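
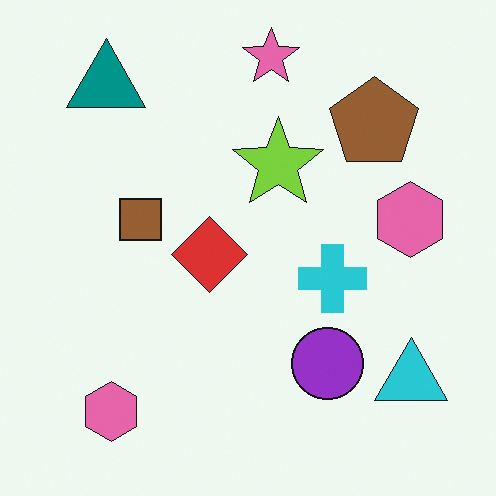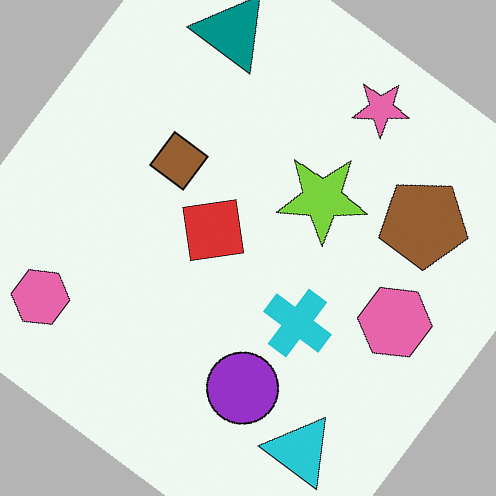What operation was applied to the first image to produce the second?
This is the original image rotated clockwise by a large amount — several tens of degrees.

Every shape is tilted by the same angle and the image corners show triangular fill wedges — a whole-image rotation by a non-right angle.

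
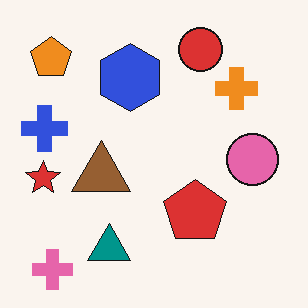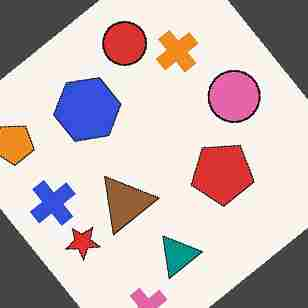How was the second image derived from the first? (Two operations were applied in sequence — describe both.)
The second image is the first rotated counter-clockwise by a large amount — several tens of degrees, then degraded with heavy JPEG compression.

Every shape is tilted by the same angle and the image corners show triangular fill wedges — a whole-image rotation by a non-right angle. Blocky 8×8 compression artifacts appear around shape edges and the flat background shows ringing — characteristic JPEG degradation.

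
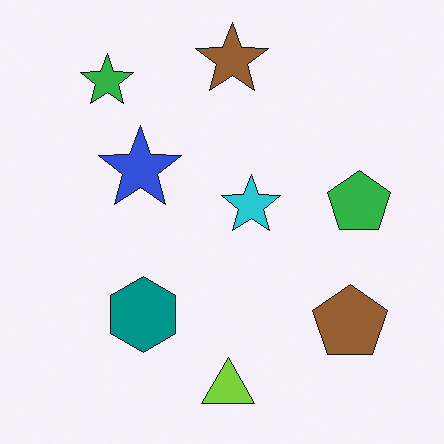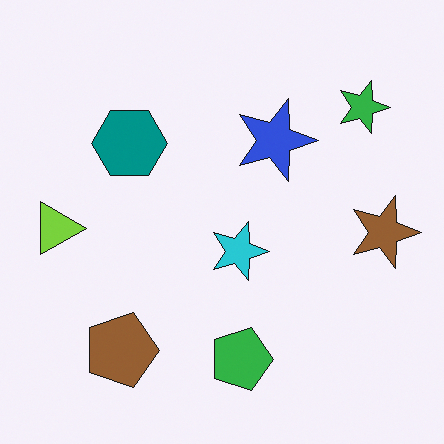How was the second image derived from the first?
It was rotated 90° clockwise.

The green star sits in the top-left of the first image and the top-right of the second — consistent with a whole-image 90° clockwise rotation.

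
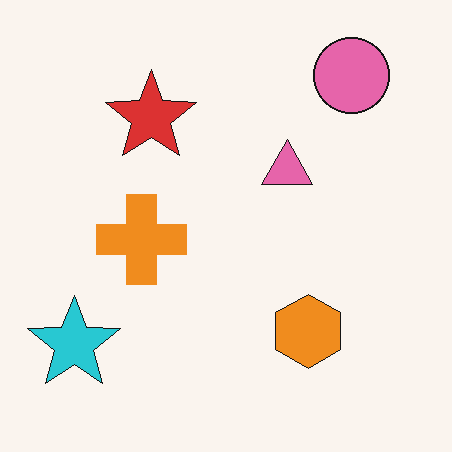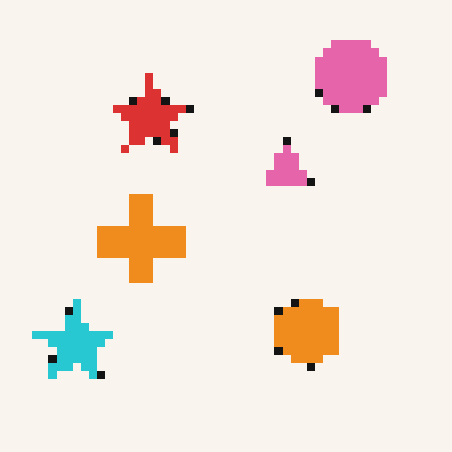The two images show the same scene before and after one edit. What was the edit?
The second image is the first moderately pixelated.

Shapes are reduced to large square blocks; fine edges and outlines are lost — a downscale-then-upscale (mosaic) effect.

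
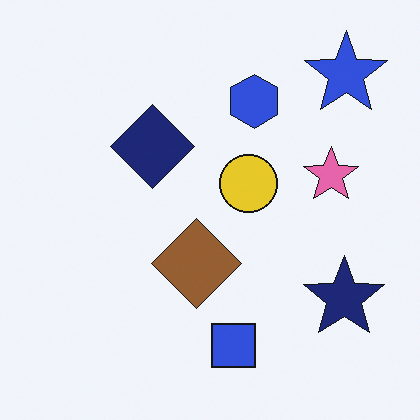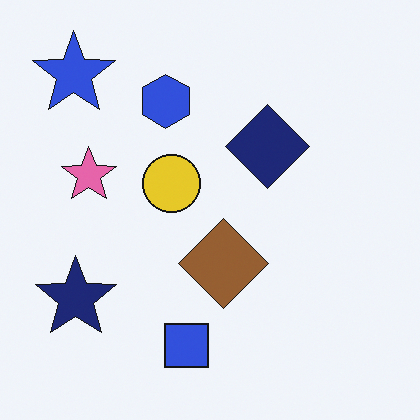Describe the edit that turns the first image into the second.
This is the original image flipped horizontally (left ↔ right).

The blue star is in the top-right of the first image and the top-left of the second — shapes on opposite sides of the vertical midline have swapped in a mirror flip.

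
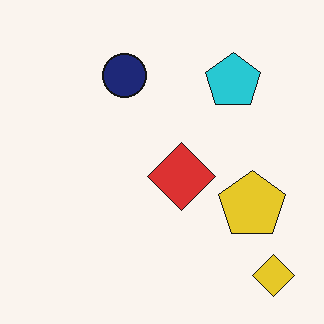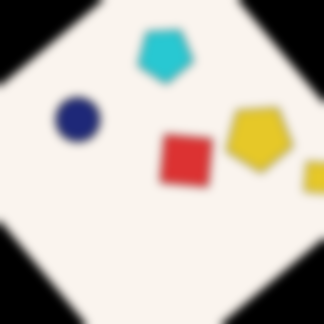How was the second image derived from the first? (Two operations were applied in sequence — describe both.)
It was rotated counter-clockwise by a large amount — several tens of degrees, then moderately blurred.

Every shape is tilted by the same angle and the image corners show triangular fill wedges — a whole-image rotation by a non-right angle. Shape edges and outlines are uniformly softened across the whole image.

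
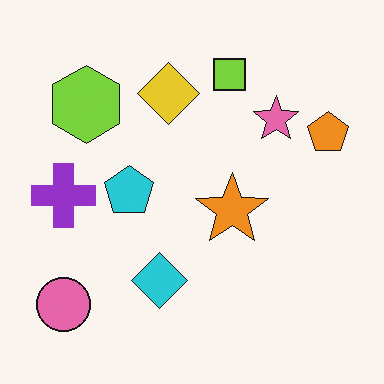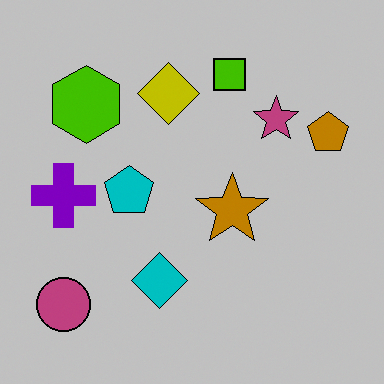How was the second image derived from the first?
The image was heavily posterized to just a handful of flat colors.

Each flat color has snapped to a coarser quantized level — most visibly, the near-white background has dropped to a flat grey.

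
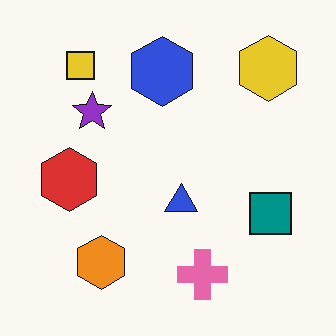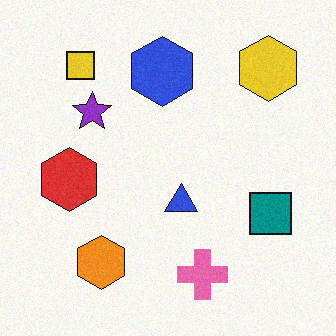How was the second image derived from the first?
The image was degraded with subtle gaussian noise.

Random speckle covers the whole image, including the flat background.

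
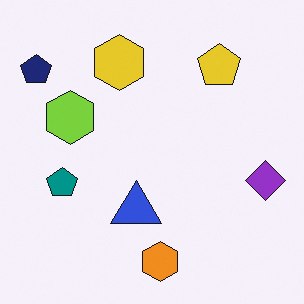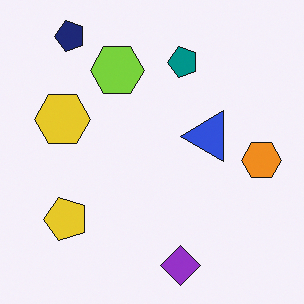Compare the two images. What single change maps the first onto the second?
The transformation is: transposed (reflected across the top-left ↔ bottom-right diagonal).

Shapes have swapped their row and column positions — what was in the top-right is now in the bottom-left — a diagonal reflection.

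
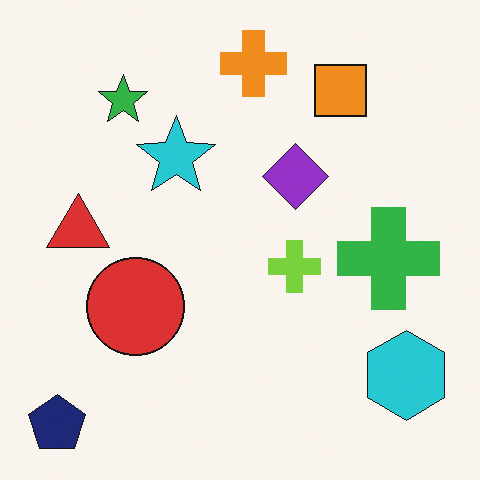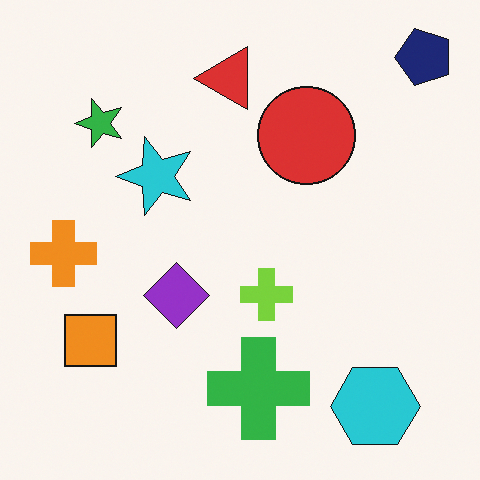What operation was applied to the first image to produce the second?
It was transposed (reflected across the top-left ↔ bottom-right diagonal).

Shapes have swapped their row and column positions — what was in the top-right is now in the bottom-left — a diagonal reflection.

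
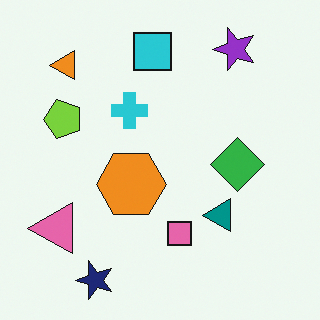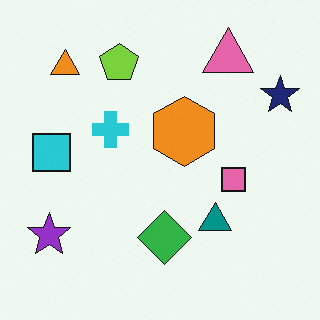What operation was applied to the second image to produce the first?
The first image is the second transposed (reflected across the top-left ↔ bottom-right diagonal).

Shapes have swapped their row and column positions — what was in the top-right is now in the bottom-left — a diagonal reflection.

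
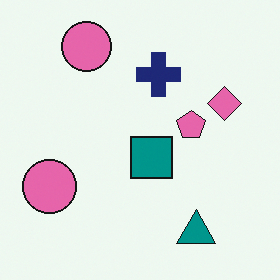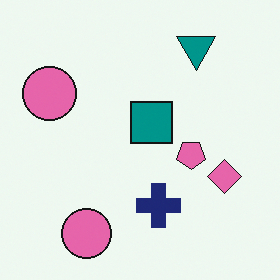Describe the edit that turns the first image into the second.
The second image is the first flipped vertically (top ↔ bottom).

The teal triangle is in the bottom-right of the first image and the top-right of the second — shapes on opposite sides of the horizontal midline have swapped in a mirror flip.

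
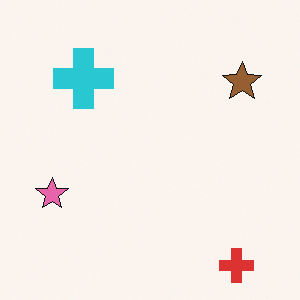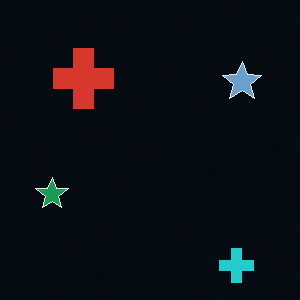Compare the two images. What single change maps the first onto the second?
The second image is the first color-inverted (negative).

The light background has become dark and every shape's color is its complement — a photographic negative.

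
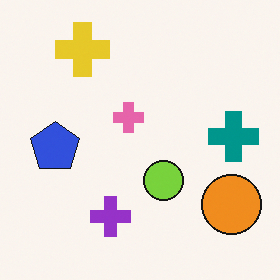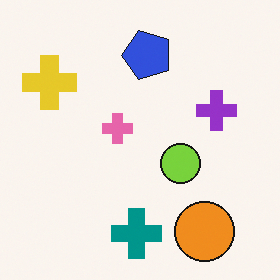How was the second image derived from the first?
The second image is the first transposed (reflected across the top-left ↔ bottom-right diagonal).

Shapes have swapped their row and column positions — what was in the top-right is now in the bottom-left — a diagonal reflection.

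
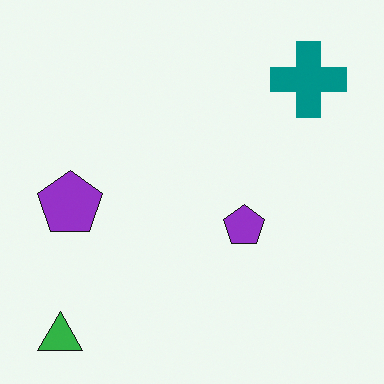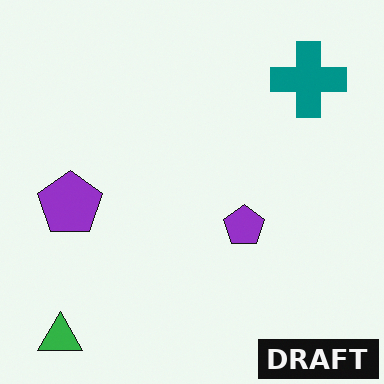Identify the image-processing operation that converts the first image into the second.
This is the original image watermarked with the text "DRAFT" in the lower-right corner.

A dark label reading "DRAFT" appears in the lower-right corner.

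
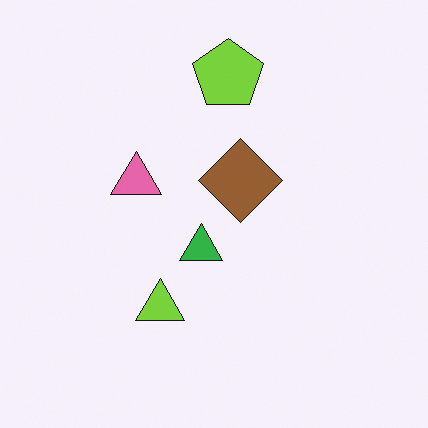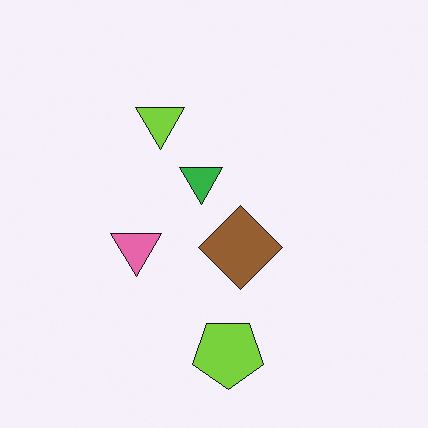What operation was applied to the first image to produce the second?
It was flipped vertically (top ↔ bottom).

The lime pentagon is in the top of the first image and the bottom of the second — shapes on opposite sides of the horizontal midline have swapped in a mirror flip.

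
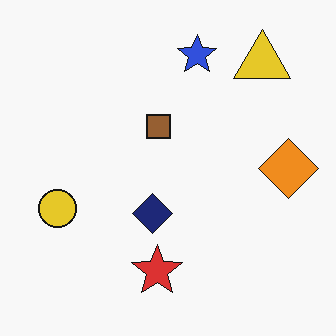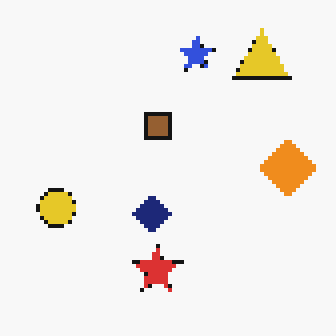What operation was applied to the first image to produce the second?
The transformation is: mildly pixelated.

Shapes are reduced to large square blocks; fine edges and outlines are lost — a downscale-then-upscale (mosaic) effect.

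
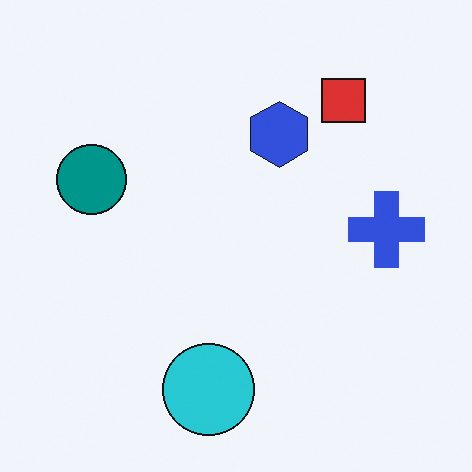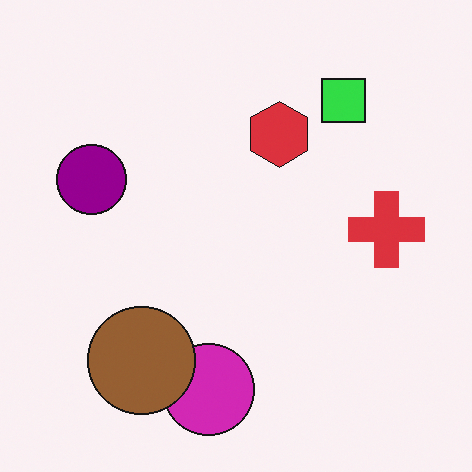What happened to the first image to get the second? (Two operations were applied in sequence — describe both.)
It was hue-shifted by a moderate amount, then overlaid with an additional brown circle.

Every shape's color has rotated by the same amount around the hue wheel — a uniform hue shift. A brown circle appears in the second image that is absent from the first.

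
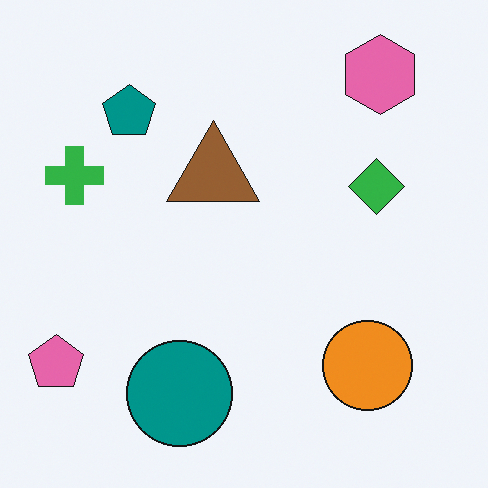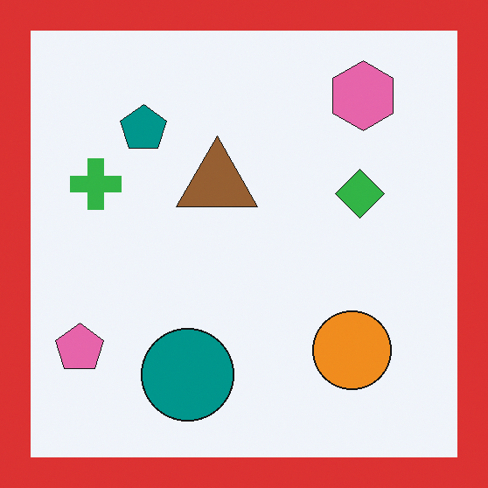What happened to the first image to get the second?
This is the original image framed with a red border.

A solid red frame runs around the edge of the second image, with the content slightly shrunk inside it.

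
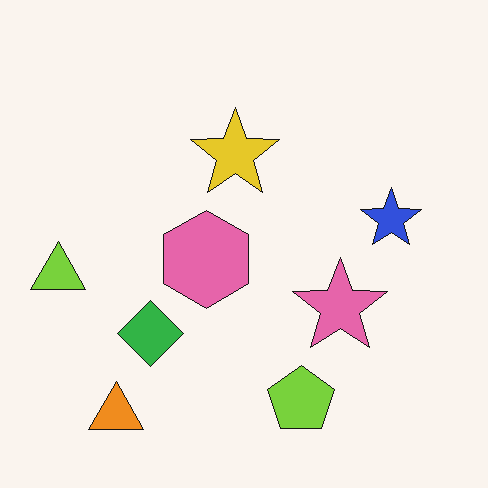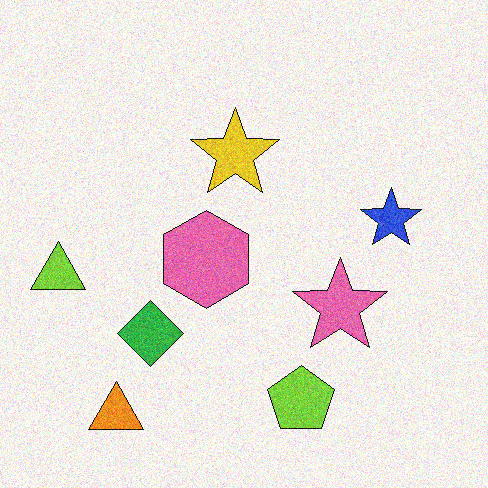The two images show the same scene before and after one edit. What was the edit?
Degraded with visible gaussian noise.

Random speckle covers the whole image, including the flat background.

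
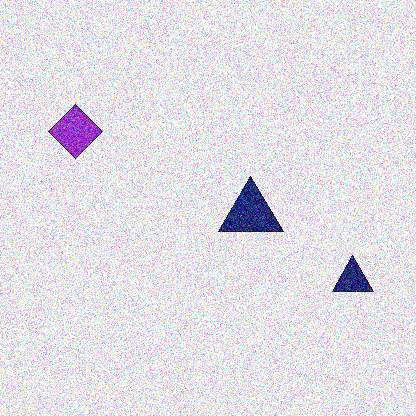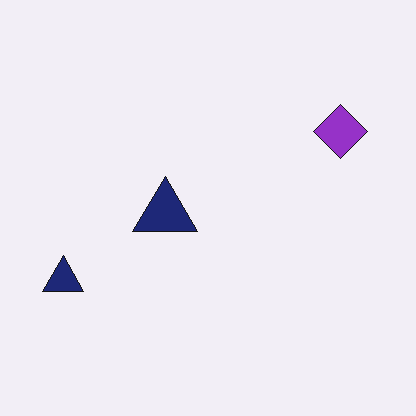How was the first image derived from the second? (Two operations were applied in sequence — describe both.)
The image was degraded with a thick layer of grain, then flipped horizontally (left ↔ right).

Random speckle covers the whole image, including the flat background. The purple diamond is in the top-right of the second image and the top-left of the first — shapes on opposite sides of the vertical midline have swapped in a mirror flip.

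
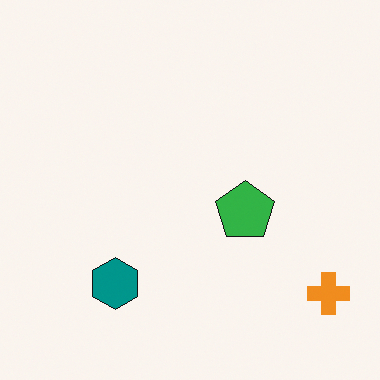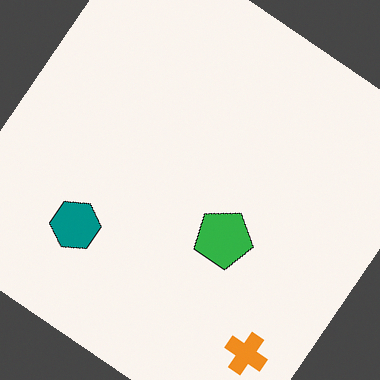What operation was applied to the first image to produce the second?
The second image is the first rotated clockwise by a large amount — several tens of degrees.

Every shape is tilted by the same angle and the image corners show triangular fill wedges — a whole-image rotation by a non-right angle.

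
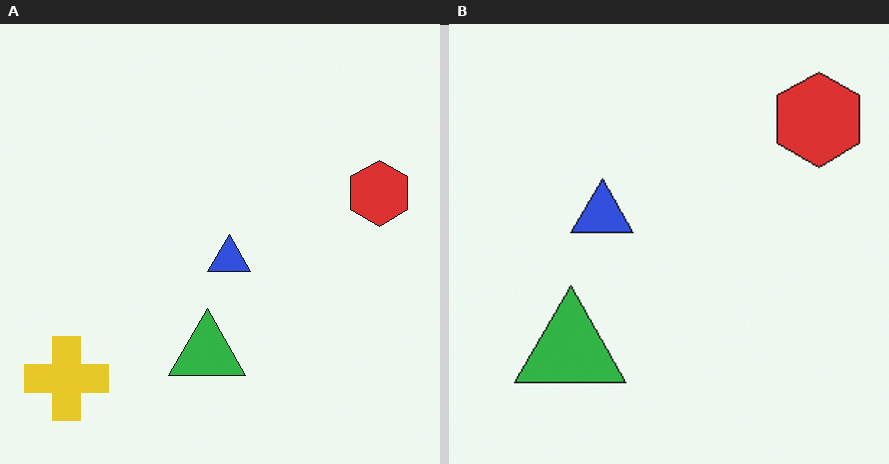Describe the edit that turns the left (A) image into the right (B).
Cropped slightly and scaled back up.

The visible shapes are larger and the field of view is narrower; shapes near the original edges may be partly or wholly outside the frame — a crop-and-rescale.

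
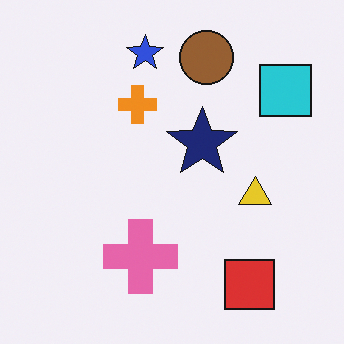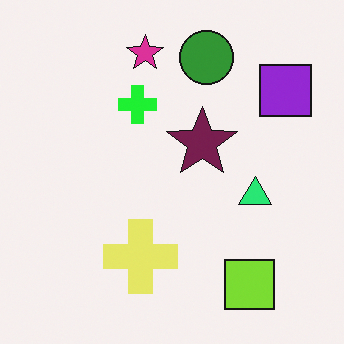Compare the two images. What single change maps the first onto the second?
The image was hue-shifted through roughly a third of the color wheel.

Every shape's color has rotated by the same amount around the hue wheel — a uniform hue shift.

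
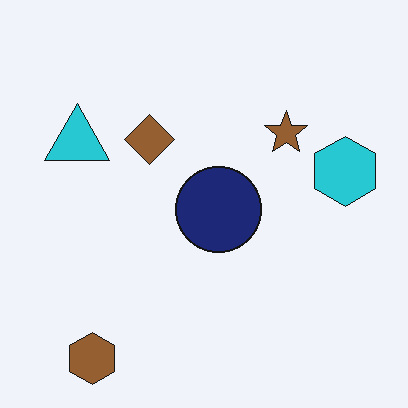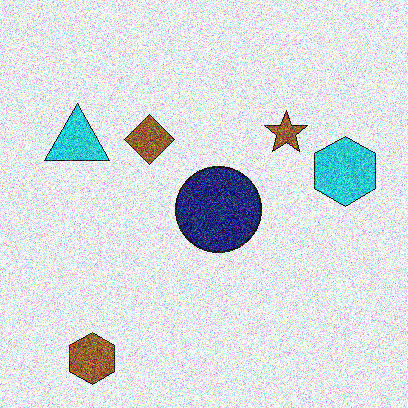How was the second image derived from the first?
Degraded with strong gaussian noise.

Random speckle covers the whole image, including the flat background.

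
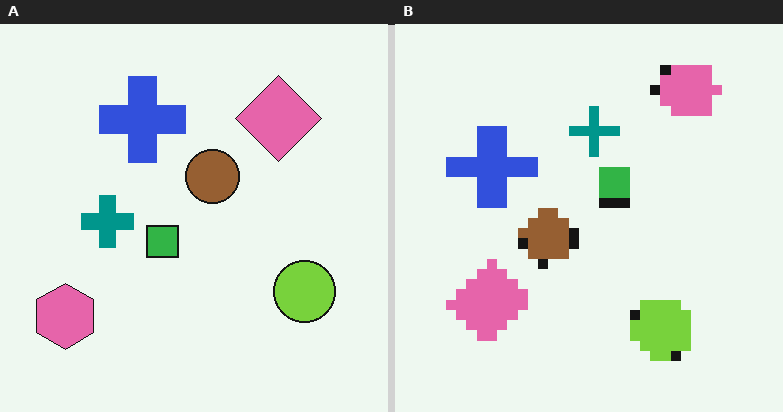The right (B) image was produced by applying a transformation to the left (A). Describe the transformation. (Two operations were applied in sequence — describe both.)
The image was heavily pixelated into large blocks, then transposed (reflected across the top-left ↔ bottom-right diagonal).

Shapes are reduced to large square blocks; fine edges and outlines are lost — a downscale-then-upscale (mosaic) effect. Shapes have swapped their row and column positions — what was in the top-right is now in the bottom-left — a diagonal reflection.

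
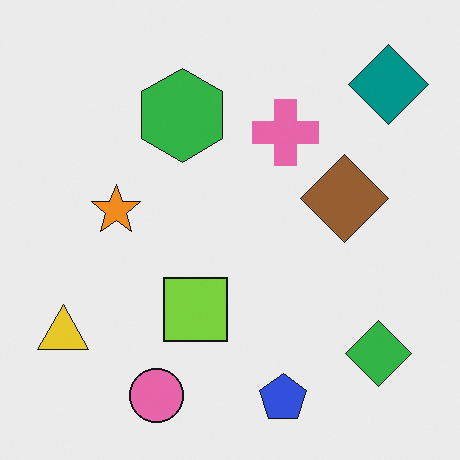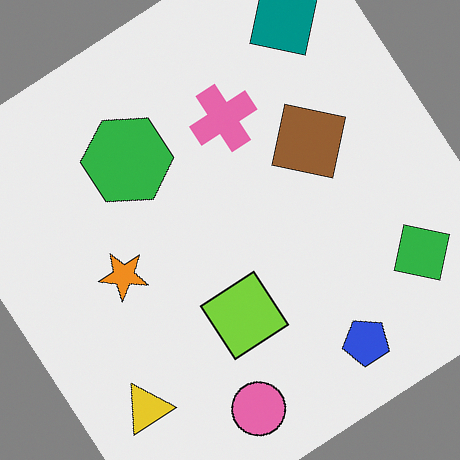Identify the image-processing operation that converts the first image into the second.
It was rotated counter-clockwise by a large amount — several tens of degrees.

Every shape is tilted by the same angle and the image corners show triangular fill wedges — a whole-image rotation by a non-right angle.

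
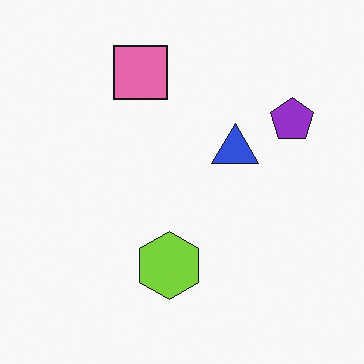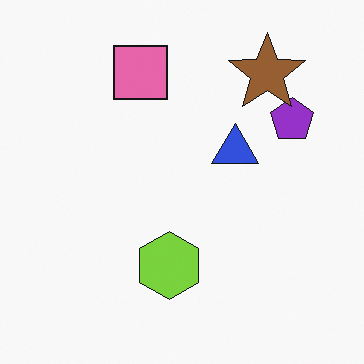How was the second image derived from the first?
The image was overlaid with an additional brown star.

A brown star appears in the second image that is absent from the first.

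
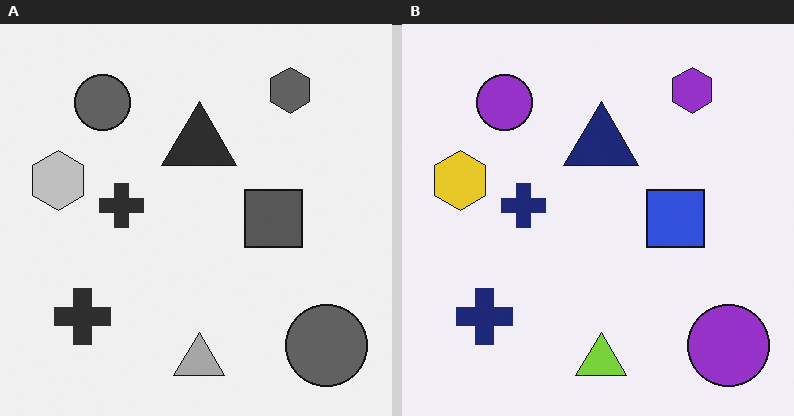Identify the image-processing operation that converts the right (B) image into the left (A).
Converted to grayscale.

All color is removed — every shape is now a shade of grey.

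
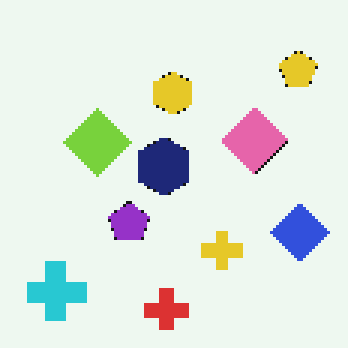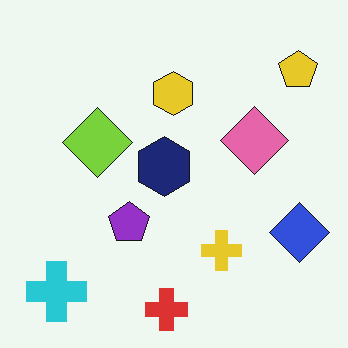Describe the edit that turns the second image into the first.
This is the original image mildly pixelated.

Shapes are reduced to large square blocks; fine edges and outlines are lost — a downscale-then-upscale (mosaic) effect.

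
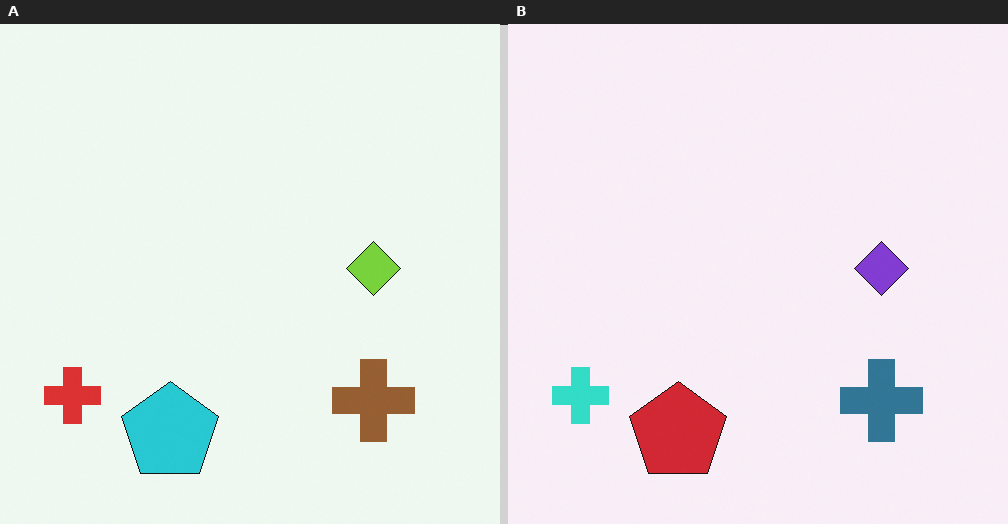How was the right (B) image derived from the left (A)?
The image was hue-shifted by a large amount.

Every shape's color has rotated by the same amount around the hue wheel — a uniform hue shift.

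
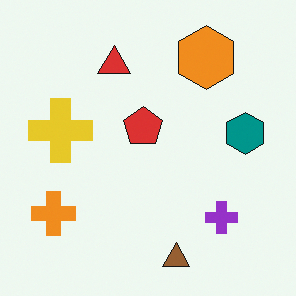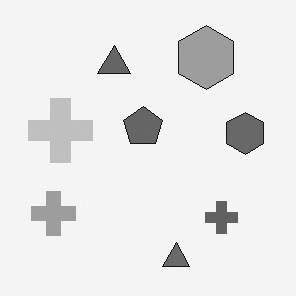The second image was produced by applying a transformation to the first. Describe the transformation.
This is the original image converted to grayscale.

All color is removed — every shape is now a shade of grey.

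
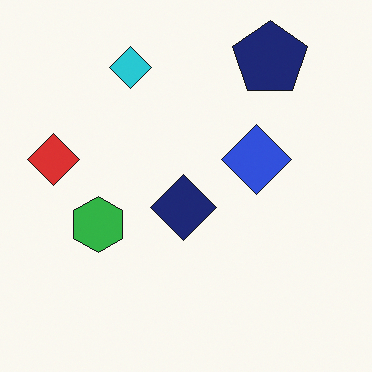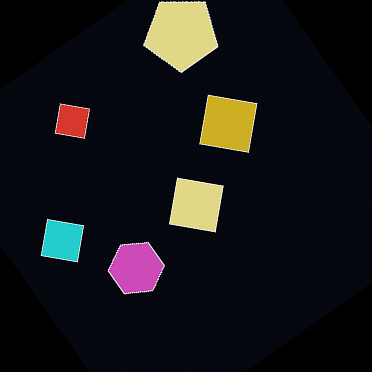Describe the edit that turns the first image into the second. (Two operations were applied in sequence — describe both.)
This is the original image color-inverted (negative), then rotated counter-clockwise by a large amount — several tens of degrees.

The light background has become dark and every shape's color is its complement — a photographic negative. Every shape is tilted by the same angle and the image corners show triangular fill wedges — a whole-image rotation by a non-right angle.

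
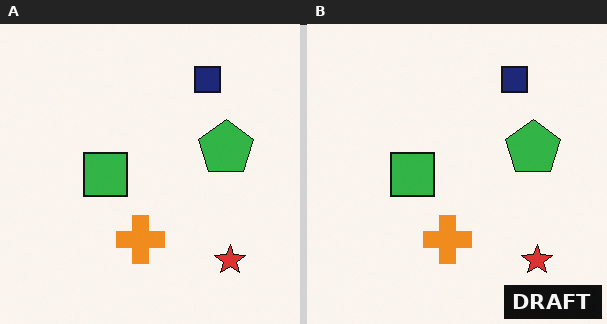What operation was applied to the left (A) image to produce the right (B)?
This is the original image watermarked with the text "DRAFT" in the lower-right corner.

A dark label reading "DRAFT" appears in the lower-right corner.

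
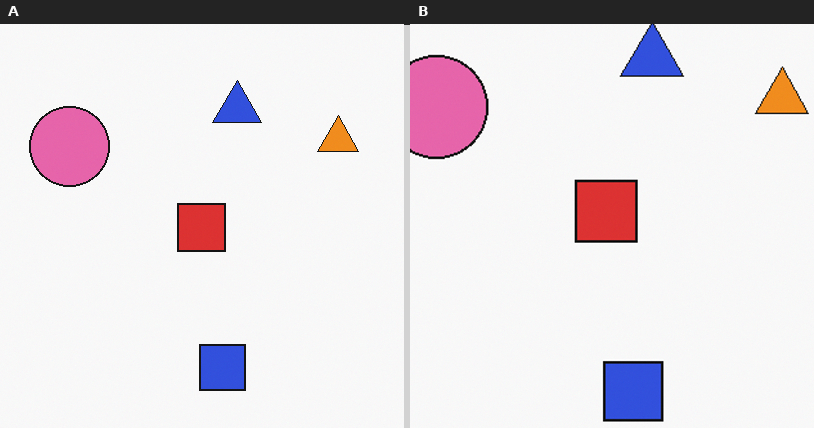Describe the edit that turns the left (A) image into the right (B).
It was cropped slightly and scaled back up.

The visible shapes are larger and the field of view is narrower; shapes near the original edges may be partly or wholly outside the frame — a crop-and-rescale.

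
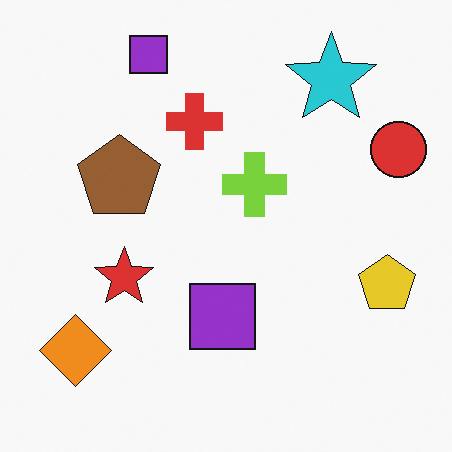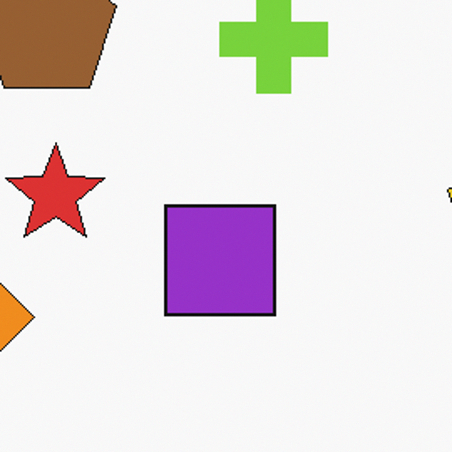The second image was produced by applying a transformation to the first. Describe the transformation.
Cropped to a noticeably smaller region and rescaled.

The visible shapes are larger and the field of view is narrower; shapes near the original edges may be partly or wholly outside the frame — a crop-and-rescale.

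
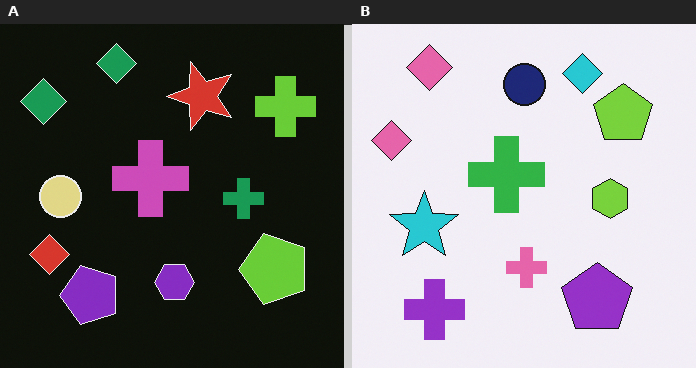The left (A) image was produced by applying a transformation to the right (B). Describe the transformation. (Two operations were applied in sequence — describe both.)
The transformation is: color-inverted (negative), then transposed (reflected across the top-left ↔ bottom-right diagonal).

The light background has become dark and every shape's color is its complement — a photographic negative. Shapes have swapped their row and column positions — what was in the top-right is now in the bottom-left — a diagonal reflection.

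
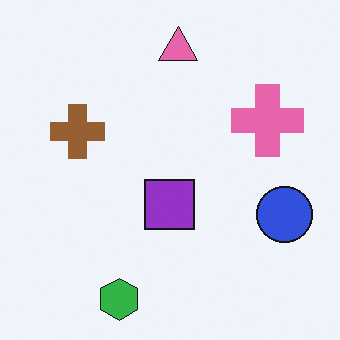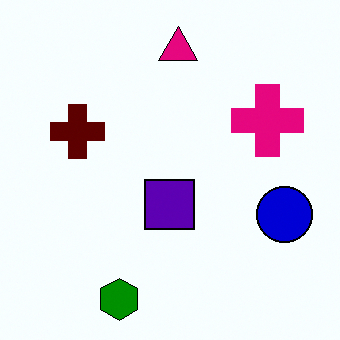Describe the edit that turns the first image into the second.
Given much higher contrast.

Tones are pushed away from mid-grey across the whole image — a global contrast change.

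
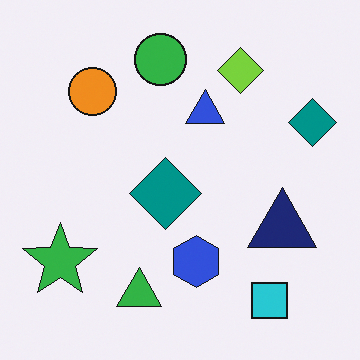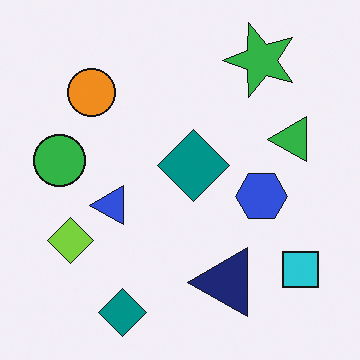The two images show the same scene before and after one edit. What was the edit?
It was transposed (reflected across the top-left ↔ bottom-right diagonal).

Shapes have swapped their row and column positions — what was in the top-right is now in the bottom-left — a diagonal reflection.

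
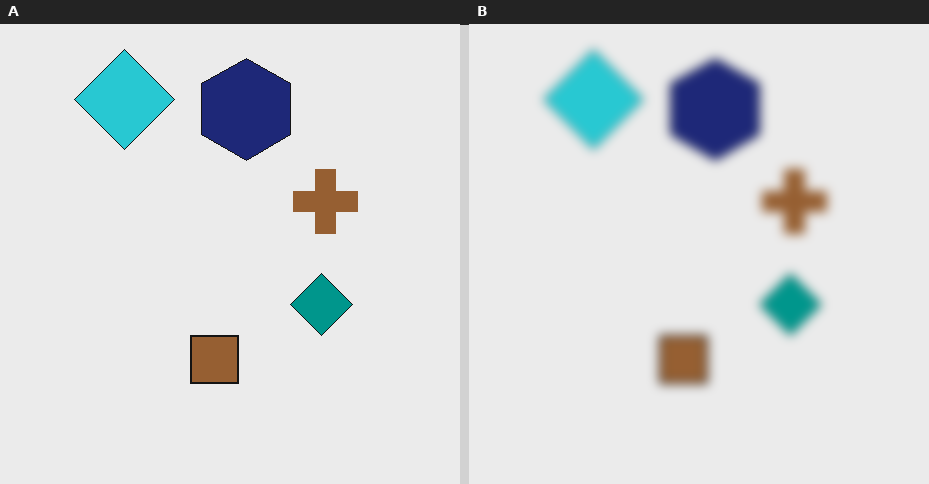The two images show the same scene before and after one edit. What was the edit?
It was heavily blurred.

Shape edges and outlines are uniformly softened across the whole image.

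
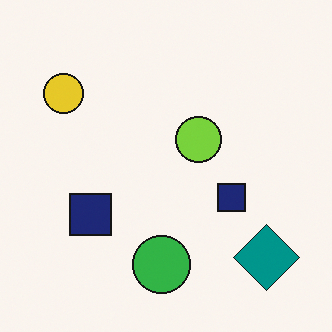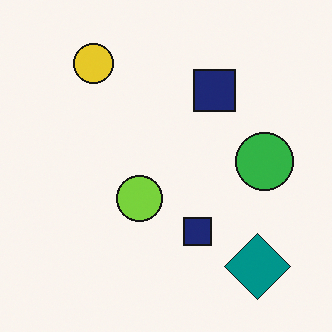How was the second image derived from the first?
The transformation is: transposed (reflected across the top-left ↔ bottom-right diagonal).

Shapes have swapped their row and column positions — what was in the top-right is now in the bottom-left — a diagonal reflection.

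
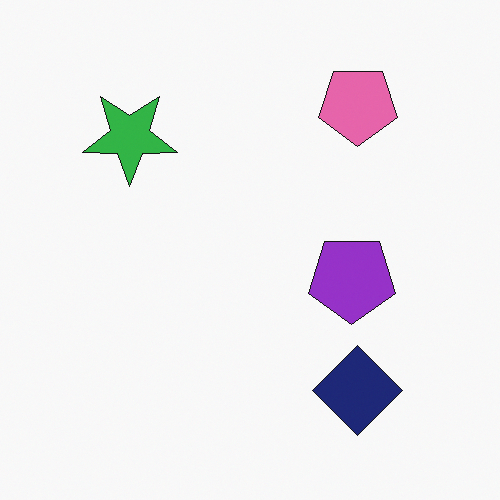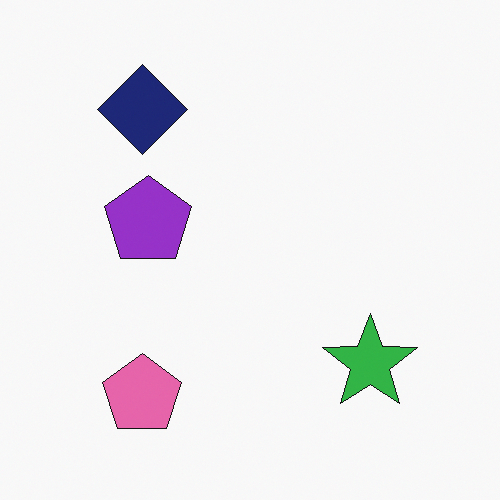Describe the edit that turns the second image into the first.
The image was rotated 180°.

The pink pentagon sits in the bottom-left of the second image and the top-right of the first — consistent with a whole-image 180° rotation.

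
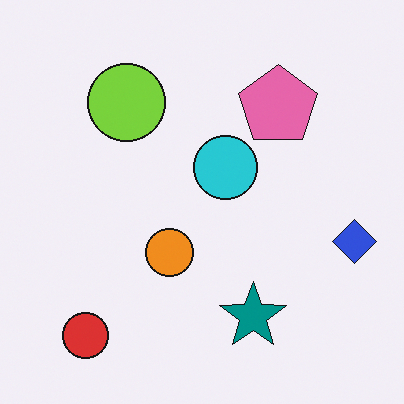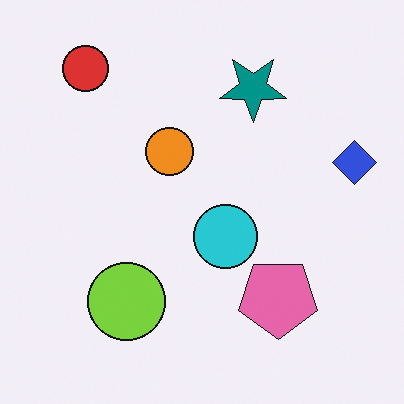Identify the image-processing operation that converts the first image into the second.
The second image is the first flipped vertically (top ↔ bottom).

The red circle is in the bottom-left of the first image and the top-left of the second — shapes on opposite sides of the horizontal midline have swapped in a mirror flip.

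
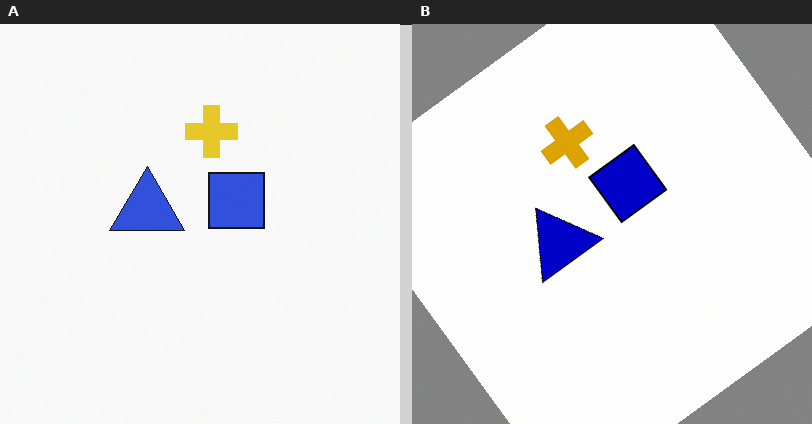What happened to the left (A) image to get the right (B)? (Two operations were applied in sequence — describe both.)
This is the original image boosted in contrast, then rotated counter-clockwise by a large amount — several tens of degrees.

Tones are pushed away from mid-grey across the whole image — a global contrast change. Every shape is tilted by the same angle and the image corners show triangular fill wedges — a whole-image rotation by a non-right angle.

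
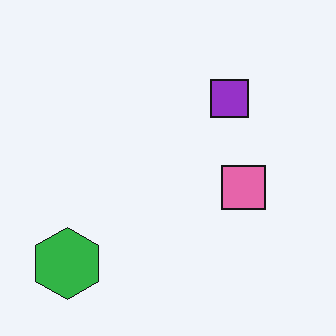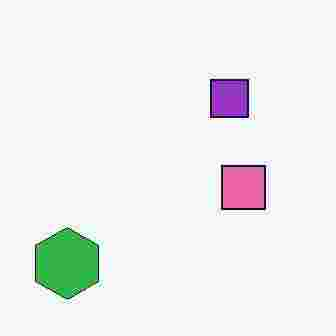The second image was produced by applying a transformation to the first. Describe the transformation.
The image was heavily JPEG-compressed with obvious blocking artifacts.

Blocky 8×8 compression artifacts appear around shape edges and the flat background shows ringing — characteristic JPEG degradation.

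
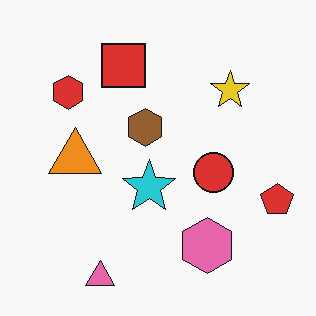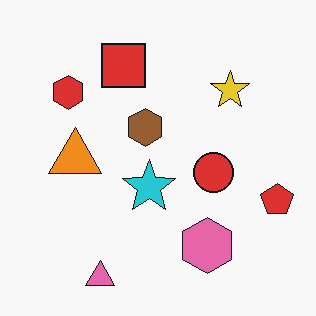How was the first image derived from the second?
Given moderate JPEG compression.

Blocky 8×8 compression artifacts appear around shape edges and the flat background shows ringing — characteristic JPEG degradation.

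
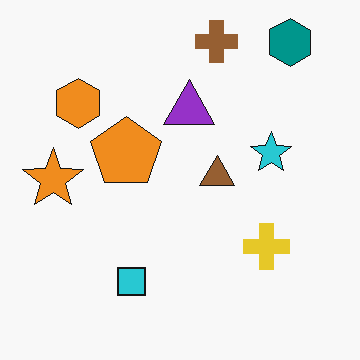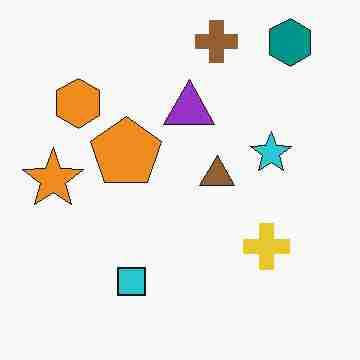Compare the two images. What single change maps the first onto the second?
The image was degraded with heavy JPEG compression.

Blocky 8×8 compression artifacts appear around shape edges and the flat background shows ringing — characteristic JPEG degradation.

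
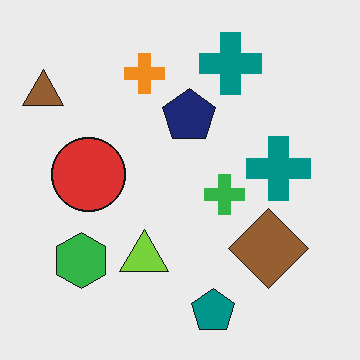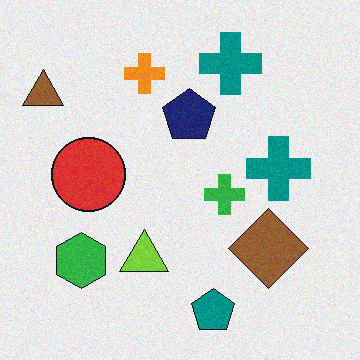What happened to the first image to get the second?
This is the original image degraded with subtle gaussian noise.

Random speckle covers the whole image, including the flat background.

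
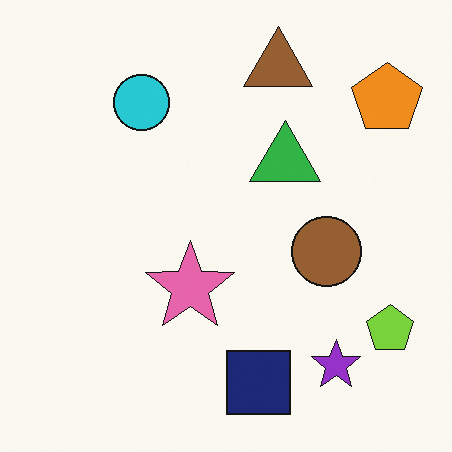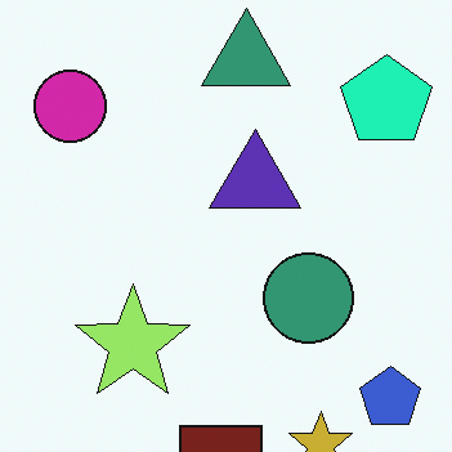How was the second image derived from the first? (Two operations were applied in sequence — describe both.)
The image was hue-shifted by a moderate amount, then cropped to a modestly smaller region and rescaled.

Every shape's color has rotated by the same amount around the hue wheel — a uniform hue shift. The visible shapes are larger and the field of view is narrower; shapes near the original edges may be partly or wholly outside the frame — a crop-and-rescale.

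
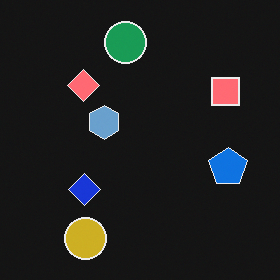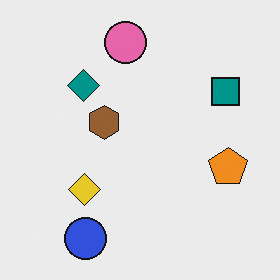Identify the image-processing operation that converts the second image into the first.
The image was color-inverted (negative).

The light background has become dark and every shape's color is its complement — a photographic negative.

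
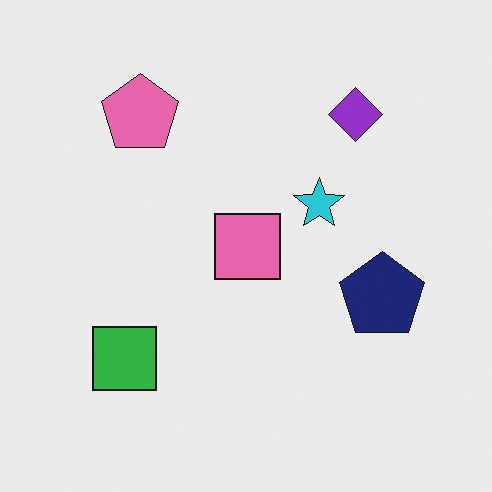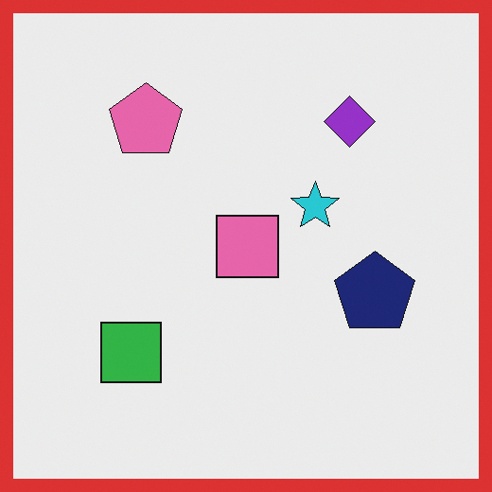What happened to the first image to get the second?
Framed with a red border.

A solid red frame runs around the edge of the second image, with the content slightly shrunk inside it.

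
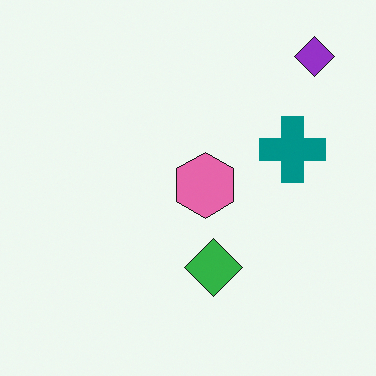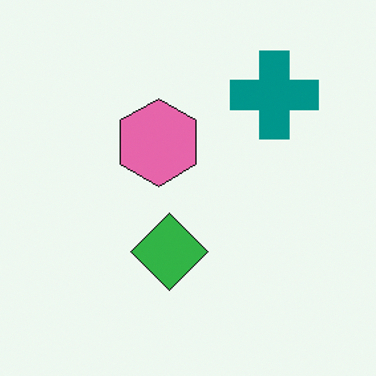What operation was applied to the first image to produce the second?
The image was cropped to a modestly smaller region and rescaled.

The visible shapes are larger and the field of view is narrower; shapes near the original edges may be partly or wholly outside the frame — a crop-and-rescale.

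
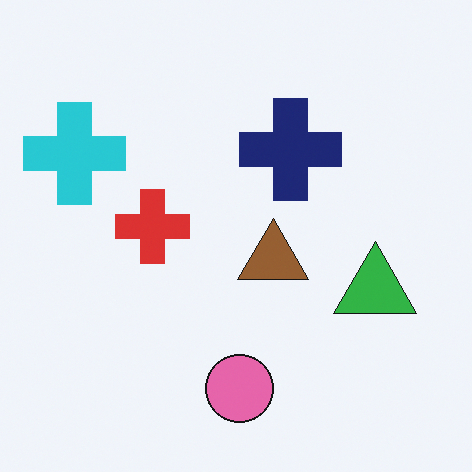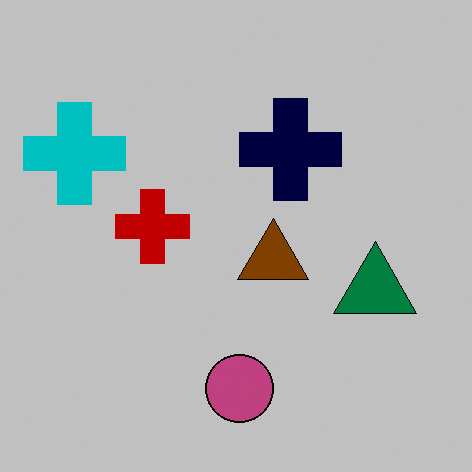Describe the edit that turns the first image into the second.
The second image is the first heavily posterized to just a handful of flat colors.

Each flat color has snapped to a coarser quantized level — most visibly, the near-white background has dropped to a flat grey.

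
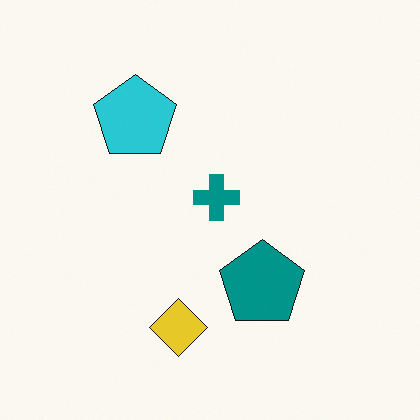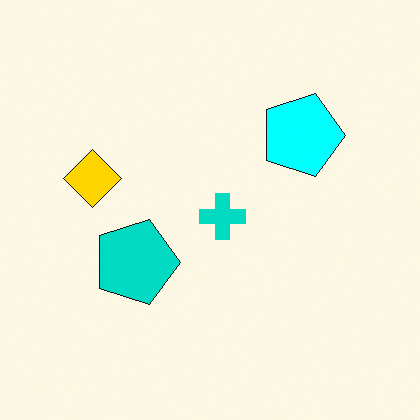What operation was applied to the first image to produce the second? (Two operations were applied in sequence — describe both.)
This is the original image heavily oversaturated, then rotated 90° clockwise.

All colors are more vivid — a global saturation change. The yellow diamond sits in the bottom of the first image and the left of the second — consistent with a whole-image 90° clockwise rotation.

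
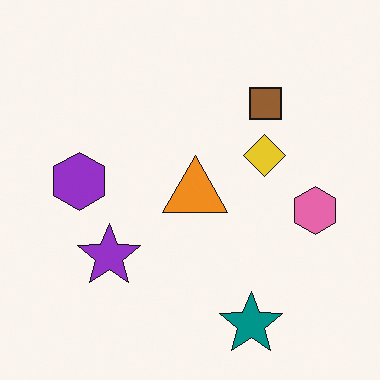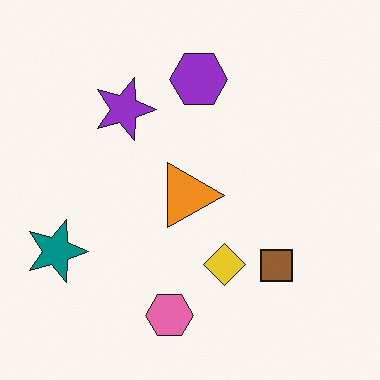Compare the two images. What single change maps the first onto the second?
The second image is the first rotated 90° clockwise.

The teal star sits in the bottom of the first image and the left of the second — consistent with a whole-image 90° clockwise rotation.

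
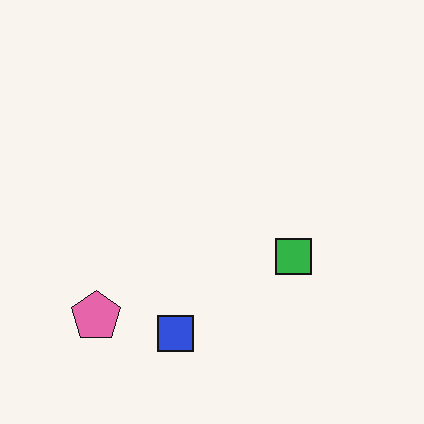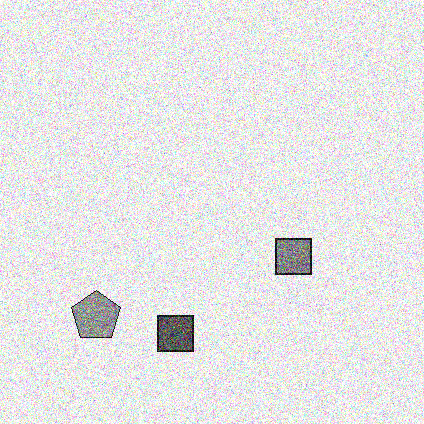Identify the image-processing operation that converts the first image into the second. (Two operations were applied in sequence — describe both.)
This is the original image converted to grayscale, then degraded with a thick layer of grain.

All color is removed — every shape is now a shade of grey. Random speckle covers the whole image, including the flat background.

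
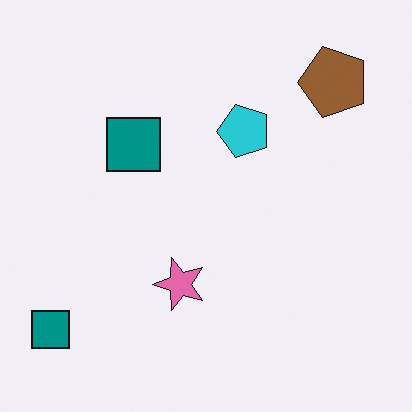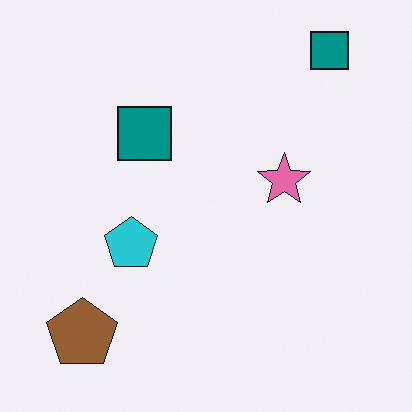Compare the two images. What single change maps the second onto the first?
Transposed (reflected across the top-left ↔ bottom-right diagonal).

Shapes have swapped their row and column positions — what was in the top-right is now in the bottom-left — a diagonal reflection.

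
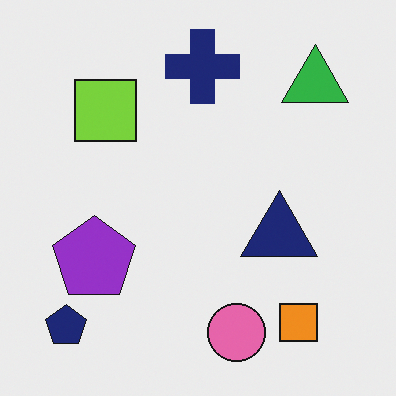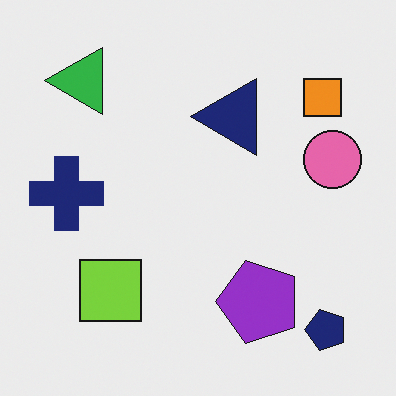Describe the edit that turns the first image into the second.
This is the original image rotated 90° counter-clockwise.

The navy pentagon sits in the bottom-left of the first image and the bottom-right of the second — consistent with a whole-image 90° counter-clockwise rotation.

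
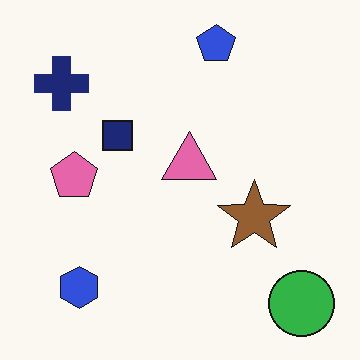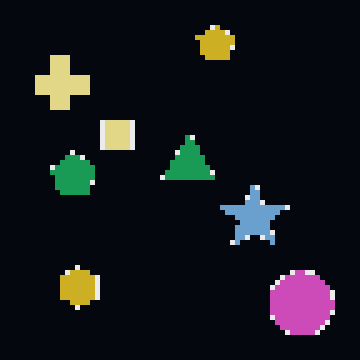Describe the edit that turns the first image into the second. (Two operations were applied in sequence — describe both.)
The image was mildly pixelated, then color-inverted (negative).

Shapes are reduced to large square blocks; fine edges and outlines are lost — a downscale-then-upscale (mosaic) effect. The light background has become dark and every shape's color is its complement — a photographic negative.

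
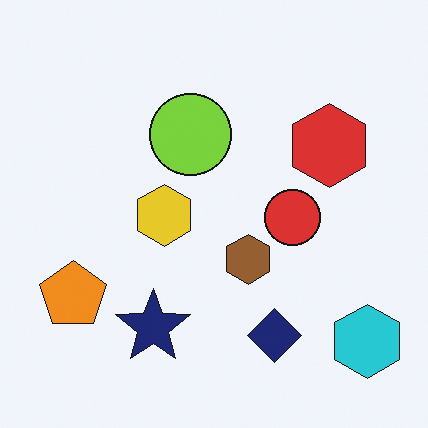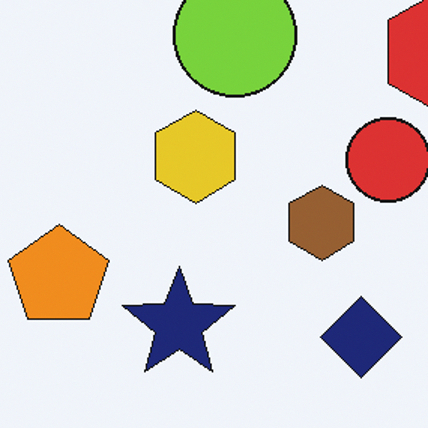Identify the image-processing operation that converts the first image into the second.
The second image is the first cropped to a modestly smaller region and rescaled.

The visible shapes are larger and the field of view is narrower; shapes near the original edges may be partly or wholly outside the frame — a crop-and-rescale.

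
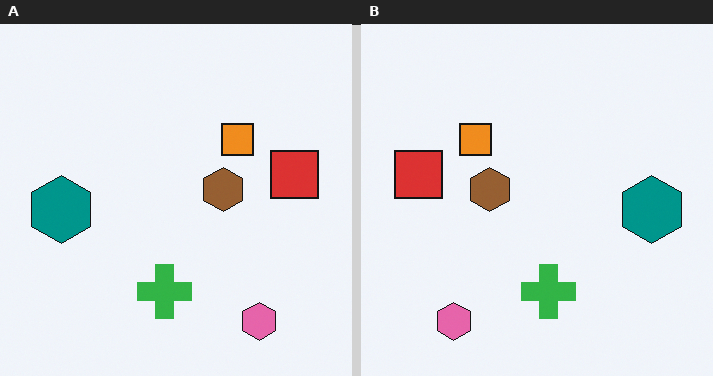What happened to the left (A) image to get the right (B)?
This is the original image flipped horizontally (left ↔ right).

The red square is in the right of the left (A) image and the left of the right (B) — shapes on opposite sides of the vertical midline have swapped in a mirror flip.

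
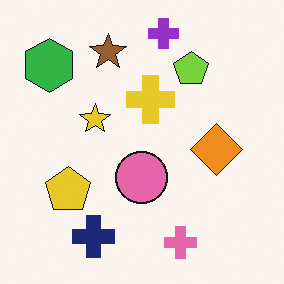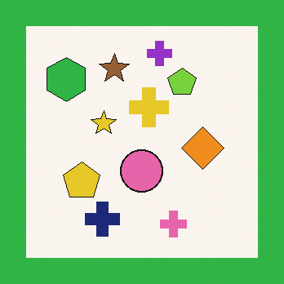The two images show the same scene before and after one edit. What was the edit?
It was framed with a green border.

A solid green frame runs around the edge of the second image, with the content slightly shrunk inside it.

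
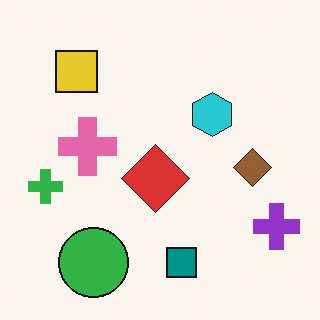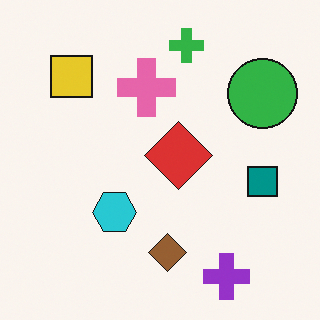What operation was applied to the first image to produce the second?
The second image is the first transposed (reflected across the top-left ↔ bottom-right diagonal).

Shapes have swapped their row and column positions — what was in the top-right is now in the bottom-left — a diagonal reflection.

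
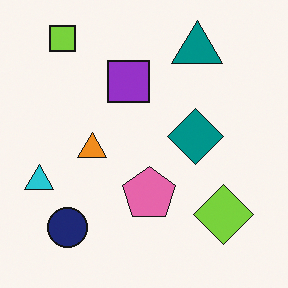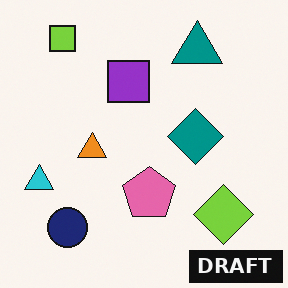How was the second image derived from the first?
Watermarked with the text "DRAFT" in the lower-right corner.

A dark label reading "DRAFT" appears in the lower-right corner.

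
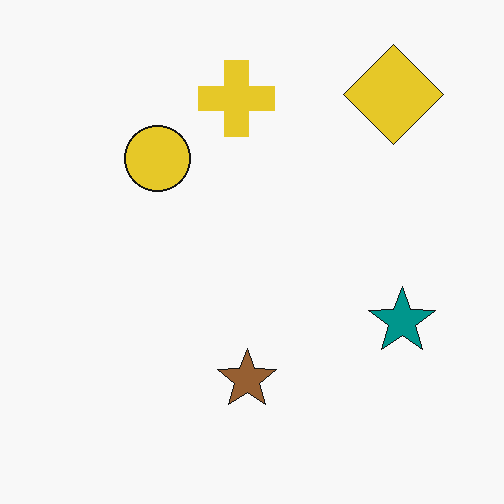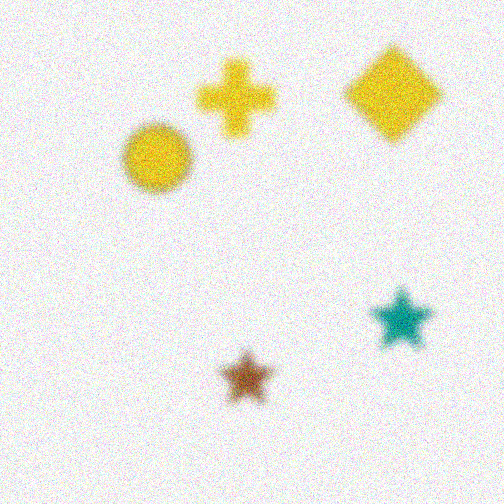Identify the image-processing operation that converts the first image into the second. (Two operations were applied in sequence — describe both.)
The transformation is: noticeably gaussian-blurred, then degraded with visible gaussian noise.

Shape edges and outlines are uniformly softened across the whole image. Random speckle covers the whole image, including the flat background.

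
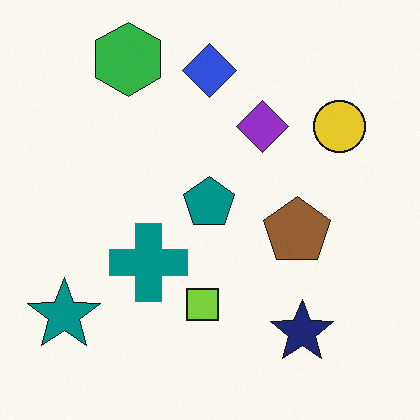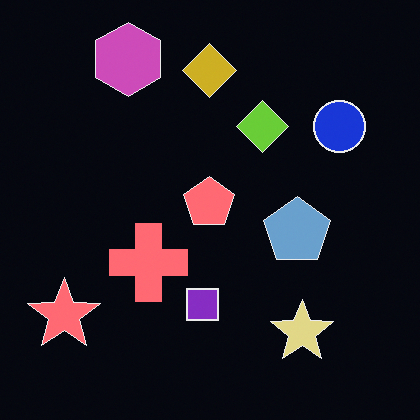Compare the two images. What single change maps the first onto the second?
It was color-inverted (negative).

The light background has become dark and every shape's color is its complement — a photographic negative.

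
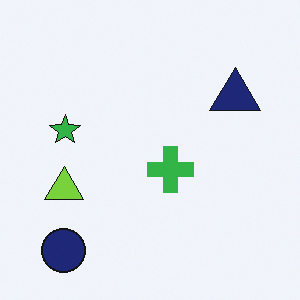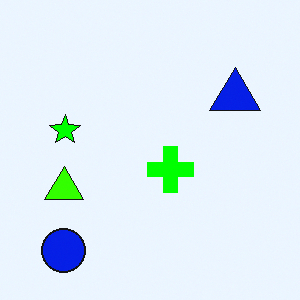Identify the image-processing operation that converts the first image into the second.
Made much more vivid (saturation change).

All colors are more vivid — a global saturation change.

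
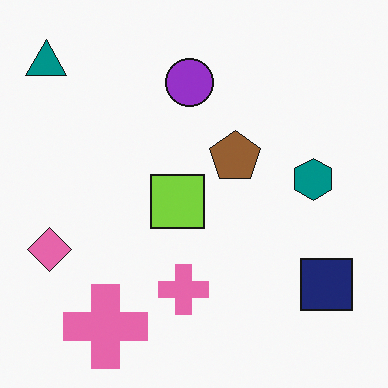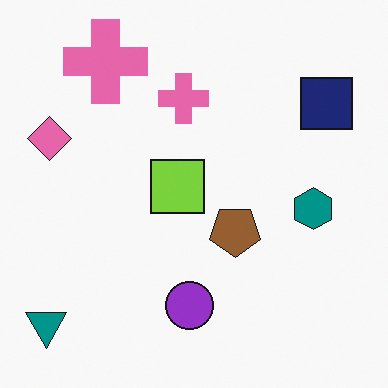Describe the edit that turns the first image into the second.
The transformation is: flipped vertically (top ↔ bottom).

The teal triangle is in the top-left of the first image and the bottom-left of the second — shapes on opposite sides of the horizontal midline have swapped in a mirror flip.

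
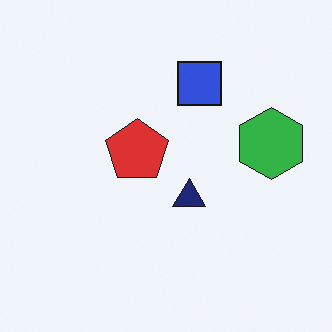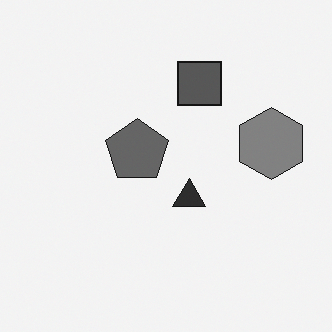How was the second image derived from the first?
This is the original image converted to grayscale.

All color is removed — every shape is now a shade of grey.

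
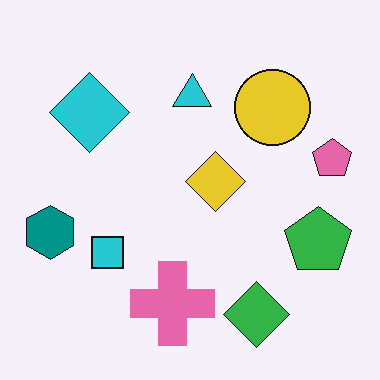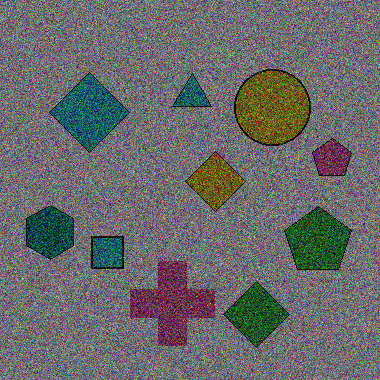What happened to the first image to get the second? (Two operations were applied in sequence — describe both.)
The image was noticeably darkened, then degraded with a thick layer of grain.

Every pixel — background and shapes alike — is uniformly darkened. Random speckle covers the whole image, including the flat background.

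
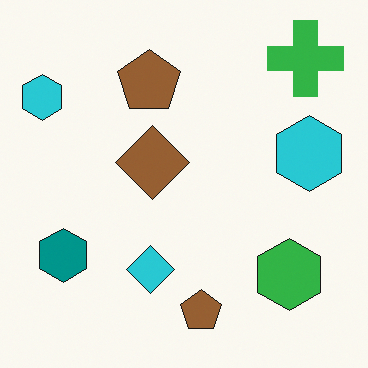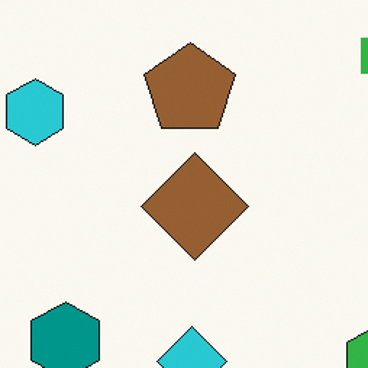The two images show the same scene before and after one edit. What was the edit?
The transformation is: cropped slightly and scaled back up.

The visible shapes are larger and the field of view is narrower; shapes near the original edges may be partly or wholly outside the frame — a crop-and-rescale.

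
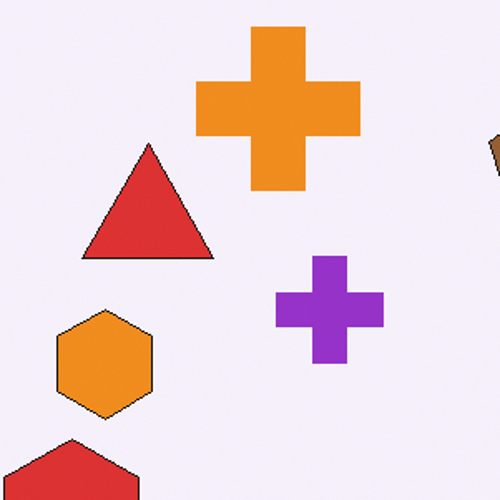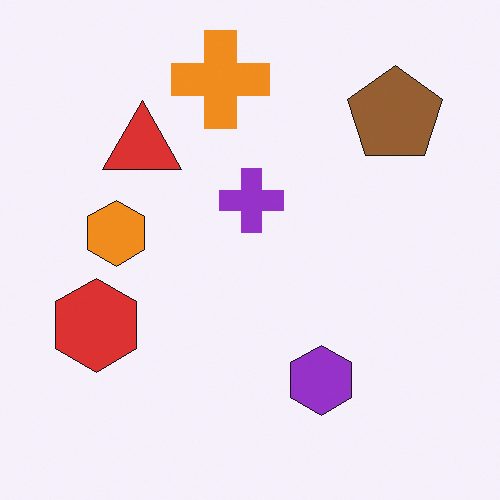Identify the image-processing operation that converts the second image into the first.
It was cropped tightly and scaled back up.

The visible shapes are larger and the field of view is narrower; shapes near the original edges may be partly or wholly outside the frame — a crop-and-rescale.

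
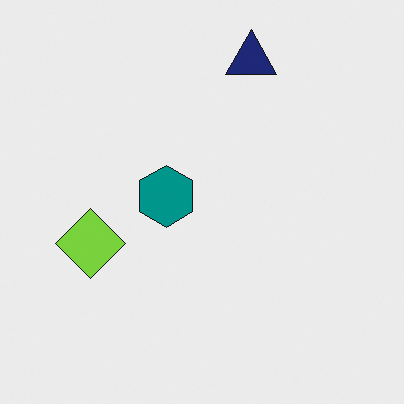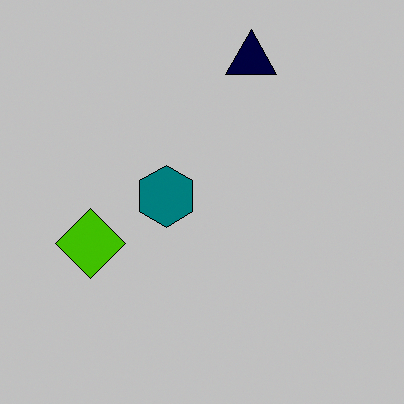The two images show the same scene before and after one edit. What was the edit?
The second image is the first aggressively posterized.

Each flat color has snapped to a coarser quantized level — most visibly, the near-white background has dropped to a flat grey.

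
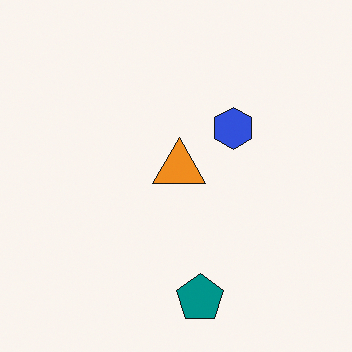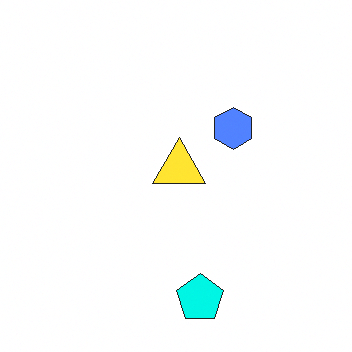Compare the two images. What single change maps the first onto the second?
Substantially brightened.

Every pixel — background and shapes alike — is uniformly brightened.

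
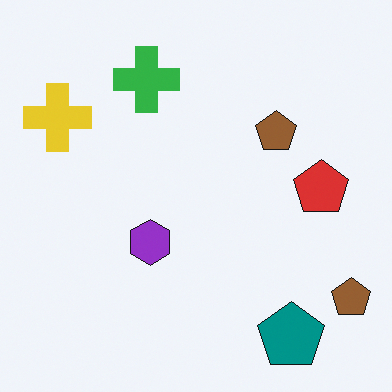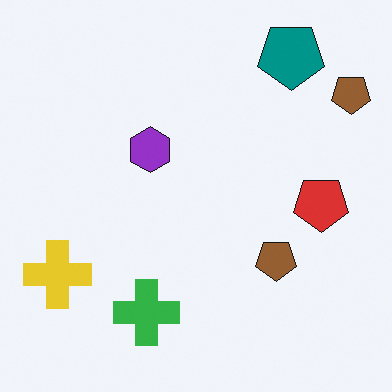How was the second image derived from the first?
The image was flipped vertically (top ↔ bottom).

The teal pentagon is in the bottom-right of the first image and the top-right of the second — shapes on opposite sides of the horizontal midline have swapped in a mirror flip.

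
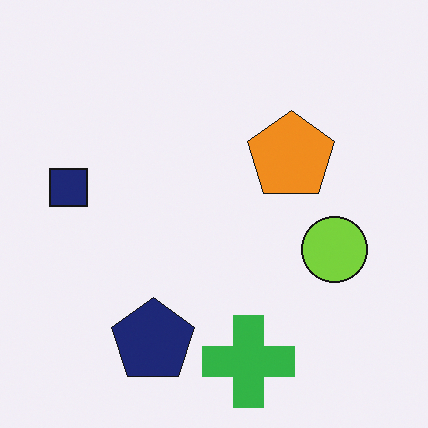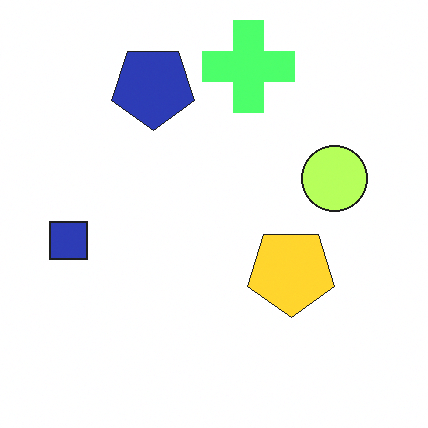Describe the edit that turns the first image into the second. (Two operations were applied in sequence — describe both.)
Flipped vertically (top ↔ bottom), then substantially brightened.

The green cross is in the bottom of the first image and the top of the second — shapes on opposite sides of the horizontal midline have swapped in a mirror flip. Every pixel — background and shapes alike — is uniformly brightened.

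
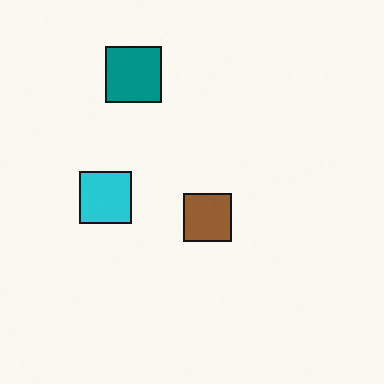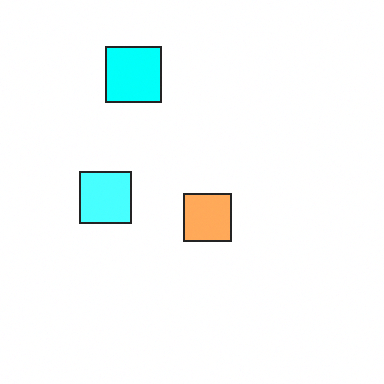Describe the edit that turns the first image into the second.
The image was substantially brightened.

Every pixel — background and shapes alike — is uniformly brightened.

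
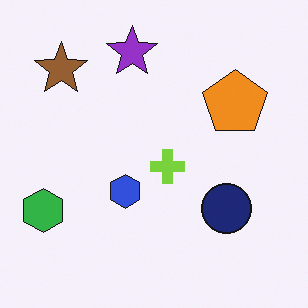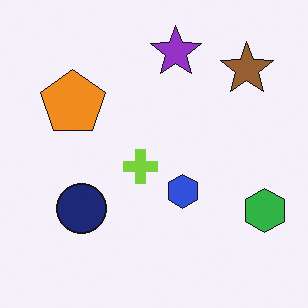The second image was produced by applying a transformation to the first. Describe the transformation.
The image was flipped horizontally (left ↔ right).

The green hexagon is in the bottom-left of the first image and the bottom-right of the second — shapes on opposite sides of the vertical midline have swapped in a mirror flip.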